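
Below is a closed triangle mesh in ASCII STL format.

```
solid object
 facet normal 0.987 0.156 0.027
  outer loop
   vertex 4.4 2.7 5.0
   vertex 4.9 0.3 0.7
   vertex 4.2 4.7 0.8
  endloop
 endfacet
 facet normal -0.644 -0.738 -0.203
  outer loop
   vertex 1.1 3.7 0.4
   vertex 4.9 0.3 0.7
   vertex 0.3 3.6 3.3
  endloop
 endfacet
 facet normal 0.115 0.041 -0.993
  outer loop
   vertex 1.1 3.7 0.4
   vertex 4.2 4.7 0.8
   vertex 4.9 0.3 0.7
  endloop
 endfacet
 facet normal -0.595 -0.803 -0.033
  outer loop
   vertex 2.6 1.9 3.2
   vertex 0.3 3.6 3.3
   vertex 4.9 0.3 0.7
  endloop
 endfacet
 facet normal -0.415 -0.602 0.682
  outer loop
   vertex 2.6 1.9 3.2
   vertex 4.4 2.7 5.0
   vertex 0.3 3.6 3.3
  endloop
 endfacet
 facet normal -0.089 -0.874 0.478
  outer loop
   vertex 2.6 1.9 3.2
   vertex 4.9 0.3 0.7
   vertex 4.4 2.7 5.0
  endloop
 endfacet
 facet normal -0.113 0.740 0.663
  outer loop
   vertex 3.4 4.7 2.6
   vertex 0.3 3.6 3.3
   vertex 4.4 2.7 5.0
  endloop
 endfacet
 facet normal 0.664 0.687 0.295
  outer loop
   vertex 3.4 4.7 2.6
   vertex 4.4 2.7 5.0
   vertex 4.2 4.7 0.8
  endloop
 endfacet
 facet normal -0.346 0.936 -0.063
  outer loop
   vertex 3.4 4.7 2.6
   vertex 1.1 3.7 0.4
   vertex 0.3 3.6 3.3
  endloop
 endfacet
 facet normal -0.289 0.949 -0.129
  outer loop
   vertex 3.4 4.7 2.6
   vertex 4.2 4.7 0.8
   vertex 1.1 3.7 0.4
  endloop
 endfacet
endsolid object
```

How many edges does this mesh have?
15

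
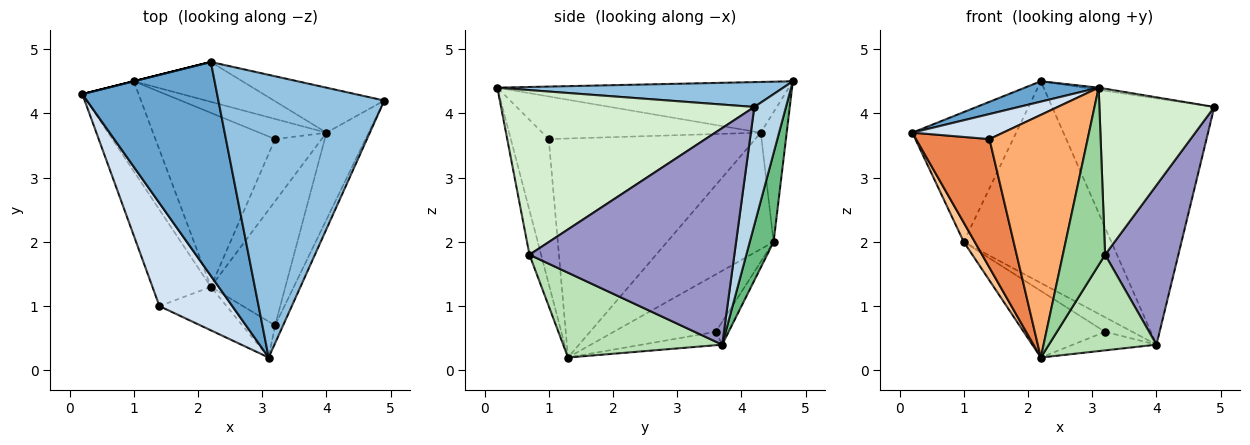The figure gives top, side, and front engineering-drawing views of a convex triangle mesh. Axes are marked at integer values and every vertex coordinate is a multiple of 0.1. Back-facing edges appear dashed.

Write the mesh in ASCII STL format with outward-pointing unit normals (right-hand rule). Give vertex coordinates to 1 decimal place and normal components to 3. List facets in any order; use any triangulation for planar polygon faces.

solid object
 facet normal -0.351 -0.089 0.932
  outer loop
   vertex 2.2 4.8 4.5
   vertex 0.2 4.3 3.7
   vertex 3.1 0.2 4.4
  endloop
 endfacet
 facet normal 0.148 0.007 0.989
  outer loop
   vertex 2.2 4.8 4.5
   vertex 3.1 0.2 4.4
   vertex 4.9 4.2 4.1
  endloop
 endfacet
 facet normal 0.189 0.966 -0.176
  outer loop
   vertex 2.2 4.8 4.5
   vertex 4.9 4.2 4.1
   vertex 4.0 3.7 0.4
  endloop
 endfacet
 facet normal -0.494 -0.205 0.845
  outer loop
   vertex 1.4 1.0 3.6
   vertex 3.1 0.2 4.4
   vertex 0.2 4.3 3.7
  endloop
 endfacet
 facet normal -0.914 -0.325 -0.244
  outer loop
   vertex 1.4 1.0 3.6
   vertex 0.2 4.3 3.7
   vertex 2.2 1.3 0.2
  endloop
 endfacet
 facet normal -0.355 -0.920 -0.165
  outer loop
   vertex 1.4 1.0 3.6
   vertex 2.2 1.3 0.2
   vertex 3.1 0.2 4.4
  endloop
 endfacet
 facet normal -0.897 -0.093 -0.433
  outer loop
   vertex 1.0 4.5 2.0
   vertex 2.2 1.3 0.2
   vertex 0.2 4.3 3.7
  endloop
 endfacet
 facet normal -0.243 0.970 0.000
  outer loop
   vertex 1.0 4.5 2.0
   vertex 0.2 4.3 3.7
   vertex 2.2 4.8 4.5
  endloop
 endfacet
 facet normal 0.156 0.969 -0.191
  outer loop
   vertex 1.0 4.5 2.0
   vertex 2.2 4.8 4.5
   vertex 4.0 3.7 0.4
  endloop
 endfacet
 facet normal -0.261 -0.946 -0.192
  outer loop
   vertex 3.2 0.7 1.8
   vertex 3.1 0.2 4.4
   vertex 2.2 1.3 0.2
  endloop
 endfacet
 facet normal 0.670 -0.453 -0.588
  outer loop
   vertex 3.2 0.7 1.8
   vertex 2.2 1.3 0.2
   vertex 4.0 3.7 0.4
  endloop
 endfacet
 facet normal 0.910 -0.413 -0.044
  outer loop
   vertex 3.2 0.7 1.8
   vertex 4.9 4.2 4.1
   vertex 3.1 0.2 4.4
  endloop
 endfacet
 facet normal 0.926 -0.331 -0.181
  outer loop
   vertex 3.2 0.7 1.8
   vertex 4.0 3.7 0.4
   vertex 4.9 4.2 4.1
  endloop
 endfacet
 facet normal -0.265 0.276 -0.924
  outer loop
   vertex 3.2 3.6 0.6
   vertex 4.0 3.7 0.4
   vertex 2.2 1.3 0.2
  endloop
 endfacet
 facet normal -0.409 0.326 -0.852
  outer loop
   vertex 3.2 3.6 0.6
   vertex 2.2 1.3 0.2
   vertex 1.0 4.5 2.0
  endloop
 endfacet
 facet normal -0.266 0.565 -0.781
  outer loop
   vertex 3.2 3.6 0.6
   vertex 1.0 4.5 2.0
   vertex 4.0 3.7 0.4
  endloop
 endfacet
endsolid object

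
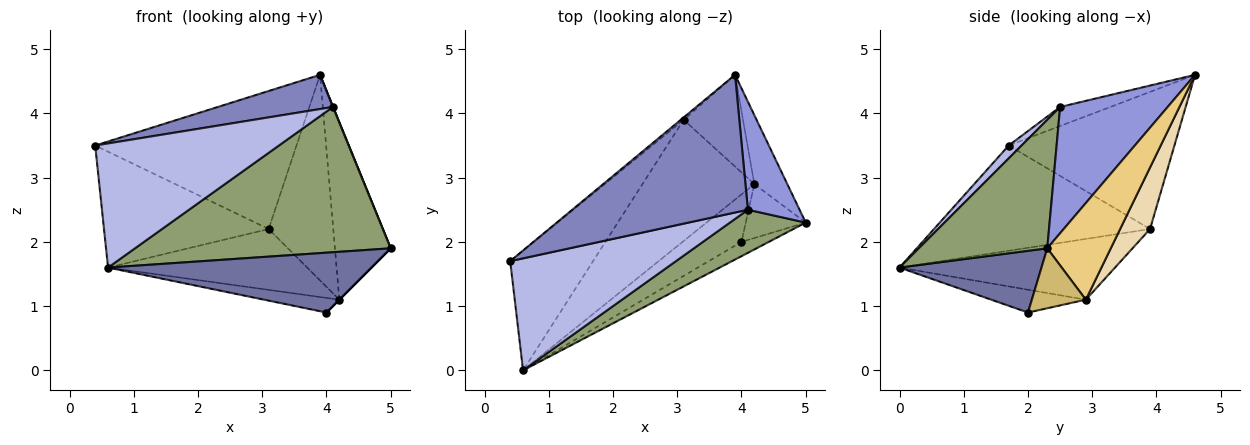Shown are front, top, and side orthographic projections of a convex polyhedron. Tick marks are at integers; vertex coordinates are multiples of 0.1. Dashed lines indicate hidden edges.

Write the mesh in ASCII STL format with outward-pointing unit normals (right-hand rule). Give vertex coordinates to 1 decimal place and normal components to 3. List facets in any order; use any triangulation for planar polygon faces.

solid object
 facet normal 0.464 -0.861 -0.206
  outer loop
   vertex 0.6 0.0 1.6
   vertex 4.0 2.0 0.9
   vertex 5.0 2.3 1.9
  endloop
 endfacet
 facet normal -0.105 -0.240 0.965
  outer loop
   vertex 4.1 2.5 4.1
   vertex 3.9 4.6 4.6
   vertex 0.4 1.7 3.5
  endloop
 endfacet
 facet normal 0.925 -0.002 0.379
  outer loop
   vertex 4.1 2.5 4.1
   vertex 5.0 2.3 1.9
   vertex 3.9 4.6 4.6
  endloop
 endfacet
 facet normal 0.052 -0.742 0.669
  outer loop
   vertex 4.1 2.5 4.1
   vertex 0.4 1.7 3.5
   vertex 0.6 0.0 1.6
  endloop
 endfacet
 facet normal 0.434 -0.864 0.256
  outer loop
   vertex 4.1 2.5 4.1
   vertex 0.6 0.0 1.6
   vertex 5.0 2.3 1.9
  endloop
 endfacet
 facet normal -0.635 0.772 -0.013
  outer loop
   vertex 3.1 3.9 2.2
   vertex 0.4 1.7 3.5
   vertex 3.9 4.6 4.6
  endloop
 endfacet
 facet normal -0.674 0.514 -0.531
  outer loop
   vertex 3.1 3.9 2.2
   vertex 0.6 0.0 1.6
   vertex 0.4 1.7 3.5
  endloop
 endfacet
 facet normal -0.347 0.276 -0.896
  outer loop
   vertex 4.2 2.9 1.1
   vertex 4.0 2.0 0.9
   vertex 0.6 0.0 1.6
  endloop
 endfacet
 facet normal -0.437 0.404 -0.804
  outer loop
   vertex 4.2 2.9 1.1
   vertex 0.6 0.0 1.6
   vertex 3.1 3.9 2.2
  endloop
 endfacet
 facet normal 0.707 0.000 -0.707
  outer loop
   vertex 4.2 2.9 1.1
   vertex 5.0 2.3 1.9
   vertex 4.0 2.0 0.9
  endloop
 endfacet
 facet normal 0.728 0.639 -0.248
  outer loop
   vertex 4.2 2.9 1.1
   vertex 3.9 4.6 4.6
   vertex 5.0 2.3 1.9
  endloop
 endfacet
 facet normal 0.390 0.841 -0.375
  outer loop
   vertex 4.2 2.9 1.1
   vertex 3.1 3.9 2.2
   vertex 3.9 4.6 4.6
  endloop
 endfacet
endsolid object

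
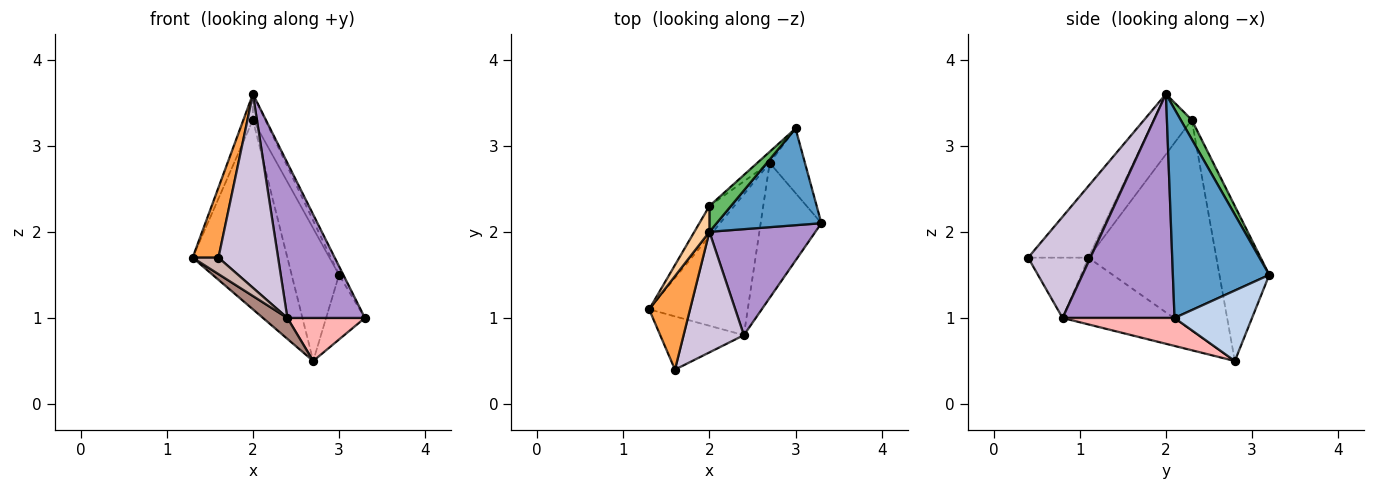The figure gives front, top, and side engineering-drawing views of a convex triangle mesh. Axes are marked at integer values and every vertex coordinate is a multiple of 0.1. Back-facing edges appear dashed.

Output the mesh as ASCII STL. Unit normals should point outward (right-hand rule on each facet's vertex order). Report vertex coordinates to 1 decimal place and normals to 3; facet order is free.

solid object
 facet normal 0.893 0.040 0.448
  outer loop
   vertex 2.0 2.0 3.6
   vertex 3.3 2.1 1.0
   vertex 3.0 3.2 1.5
  endloop
 endfacet
 facet normal 0.816 0.408 -0.408
  outer loop
   vertex 2.7 2.8 0.5
   vertex 3.0 3.2 1.5
   vertex 3.3 2.1 1.0
  endloop
 endfacet
 facet normal -0.814 -0.349 0.465
  outer loop
   vertex 1.6 0.4 1.7
   vertex 2.0 2.0 3.6
   vertex 1.3 1.1 1.7
  endloop
 endfacet
 facet normal -0.943 0.236 0.236
  outer loop
   vertex 2.0 2.3 3.3
   vertex 1.3 1.1 1.7
   vertex 2.0 2.0 3.6
  endloop
 endfacet
 facet normal 0.537 0.597 0.597
  outer loop
   vertex 2.0 2.3 3.3
   vertex 2.0 2.0 3.6
   vertex 3.0 3.2 1.5
  endloop
 endfacet
 facet normal -0.800 0.592 -0.094
  outer loop
   vertex 2.0 2.3 3.3
   vertex 2.7 2.8 0.5
   vertex 1.3 1.1 1.7
  endloop
 endfacet
 facet normal -0.724 0.688 -0.058
  outer loop
   vertex 2.0 2.3 3.3
   vertex 3.0 3.2 1.5
   vertex 2.7 2.8 0.5
  endloop
 endfacet
 facet normal 0.402 -0.278 -0.872
  outer loop
   vertex 2.4 0.8 1.0
   vertex 2.7 2.8 0.5
   vertex 3.3 2.1 1.0
  endloop
 endfacet
 facet normal 0.766 -0.530 0.363
  outer loop
   vertex 2.4 0.8 1.0
   vertex 3.3 2.1 1.0
   vertex 2.0 2.0 3.6
  endloop
 endfacet
 facet normal 0.663 -0.635 0.395
  outer loop
   vertex 2.4 0.8 1.0
   vertex 2.0 2.0 3.6
   vertex 1.6 0.4 1.7
  endloop
 endfacet
 facet normal -0.556 -0.122 -0.822
  outer loop
   vertex 2.4 0.8 1.0
   vertex 1.3 1.1 1.7
   vertex 2.7 2.8 0.5
  endloop
 endfacet
 facet normal -0.567 -0.243 -0.787
  outer loop
   vertex 2.4 0.8 1.0
   vertex 1.6 0.4 1.7
   vertex 1.3 1.1 1.7
  endloop
 endfacet
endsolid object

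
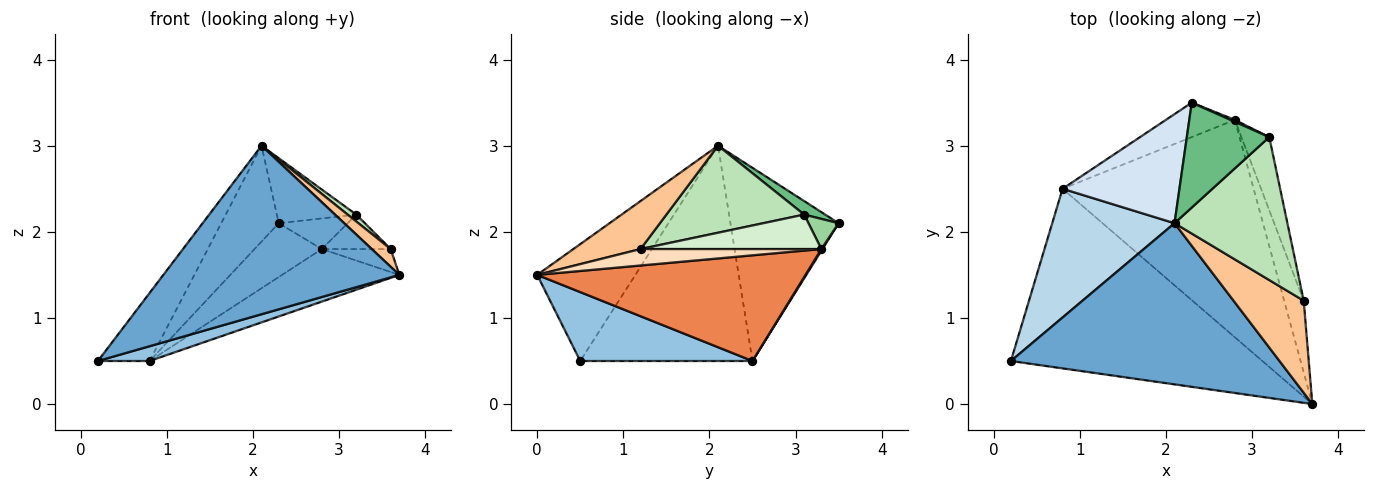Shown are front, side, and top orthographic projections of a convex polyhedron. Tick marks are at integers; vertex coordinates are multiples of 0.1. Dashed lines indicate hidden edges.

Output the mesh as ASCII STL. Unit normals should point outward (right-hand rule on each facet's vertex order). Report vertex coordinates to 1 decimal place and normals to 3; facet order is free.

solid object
 facet normal -0.288 -0.692 0.662
  outer loop
   vertex 2.1 2.1 3.0
   vertex 0.2 0.5 0.5
   vertex 3.7 0.0 1.5
  endloop
 endfacet
 facet normal 0.263 -0.079 -0.961
  outer loop
   vertex 0.8 2.5 0.5
   vertex 3.7 0.0 1.5
   vertex 0.2 0.5 0.5
  endloop
 endfacet
 facet normal -0.841 0.252 0.478
  outer loop
   vertex 0.8 2.5 0.5
   vertex 0.2 0.5 0.5
   vertex 2.1 2.1 3.0
  endloop
 endfacet
 facet normal -0.779 0.414 0.471
  outer loop
   vertex 0.8 2.5 0.5
   vertex 2.1 2.1 3.0
   vertex 2.3 3.5 2.1
  endloop
 endfacet
 facet normal 0.474 0.207 -0.856
  outer loop
   vertex 2.8 3.3 1.8
   vertex 3.7 0.0 1.5
   vertex 0.8 2.5 0.5
  endloop
 endfacet
 facet normal 0.013 0.842 -0.539
  outer loop
   vertex 2.8 3.3 1.8
   vertex 0.8 2.5 0.5
   vertex 2.3 3.5 2.1
  endloop
 endfacet
 facet normal 0.558 -0.157 0.815
  outer loop
   vertex 3.6 1.2 1.8
   vertex 2.1 2.1 3.0
   vertex 3.7 0.0 1.5
  endloop
 endfacet
 facet normal 0.625 0.238 -0.744
  outer loop
   vertex 3.6 1.2 1.8
   vertex 3.7 0.0 1.5
   vertex 2.8 3.3 1.8
  endloop
 endfacet
 facet normal 0.138 0.522 0.842
  outer loop
   vertex 3.2 3.1 2.2
   vertex 2.3 3.5 2.1
   vertex 2.1 2.1 3.0
  endloop
 endfacet
 facet normal 0.400 0.915 0.057
  outer loop
   vertex 3.2 3.1 2.2
   vertex 2.8 3.3 1.8
   vertex 2.3 3.5 2.1
  endloop
 endfacet
 facet normal 0.610 -0.038 0.791
  outer loop
   vertex 3.2 3.1 2.2
   vertex 2.1 2.1 3.0
   vertex 3.6 1.2 1.8
  endloop
 endfacet
 facet normal 0.745 0.284 -0.603
  outer loop
   vertex 3.2 3.1 2.2
   vertex 3.6 1.2 1.8
   vertex 2.8 3.3 1.8
  endloop
 endfacet
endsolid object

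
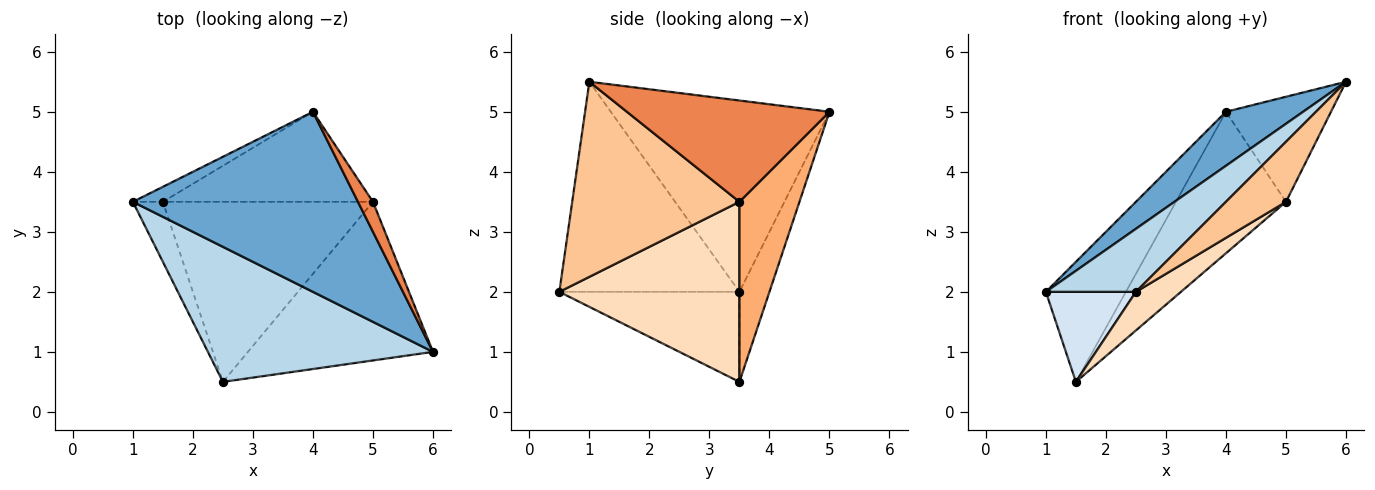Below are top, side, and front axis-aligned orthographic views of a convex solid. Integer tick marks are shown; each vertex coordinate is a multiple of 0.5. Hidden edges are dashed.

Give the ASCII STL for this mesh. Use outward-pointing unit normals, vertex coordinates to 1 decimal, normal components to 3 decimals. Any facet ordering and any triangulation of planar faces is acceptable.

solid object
 facet normal -0.631 -0.223 0.743
  outer loop
   vertex 4.0 5.0 5.0
   vertex 1.0 3.5 2.0
   vertex 6.0 1.0 5.5
  endloop
 endfacet
 facet normal -0.349 0.930 -0.116
  outer loop
   vertex 1.5 3.5 0.5
   vertex 1.0 3.5 2.0
   vertex 4.0 5.0 5.0
  endloop
 endfacet
 facet normal -0.646 -0.323 0.692
  outer loop
   vertex 2.5 0.5 2.0
   vertex 6.0 1.0 5.5
   vertex 1.0 3.5 2.0
  endloop
 endfacet
 facet normal -0.857 -0.429 -0.286
  outer loop
   vertex 2.5 0.5 2.0
   vertex 1.0 3.5 2.0
   vertex 1.5 3.5 0.5
  endloop
 endfacet
 facet normal 0.880 0.456 0.130
  outer loop
   vertex 5.0 3.5 3.5
   vertex 4.0 5.0 5.0
   vertex 6.0 1.0 5.5
  endloop
 endfacet
 facet normal 0.418 0.766 -0.488
  outer loop
   vertex 5.0 3.5 3.5
   vertex 1.5 3.5 0.5
   vertex 4.0 5.0 5.0
  endloop
 endfacet
 facet normal 0.702 -0.252 -0.666
  outer loop
   vertex 5.0 3.5 3.5
   vertex 6.0 1.0 5.5
   vertex 2.5 0.5 2.0
  endloop
 endfacet
 facet normal 0.642 -0.161 -0.749
  outer loop
   vertex 5.0 3.5 3.5
   vertex 2.5 0.5 2.0
   vertex 1.5 3.5 0.5
  endloop
 endfacet
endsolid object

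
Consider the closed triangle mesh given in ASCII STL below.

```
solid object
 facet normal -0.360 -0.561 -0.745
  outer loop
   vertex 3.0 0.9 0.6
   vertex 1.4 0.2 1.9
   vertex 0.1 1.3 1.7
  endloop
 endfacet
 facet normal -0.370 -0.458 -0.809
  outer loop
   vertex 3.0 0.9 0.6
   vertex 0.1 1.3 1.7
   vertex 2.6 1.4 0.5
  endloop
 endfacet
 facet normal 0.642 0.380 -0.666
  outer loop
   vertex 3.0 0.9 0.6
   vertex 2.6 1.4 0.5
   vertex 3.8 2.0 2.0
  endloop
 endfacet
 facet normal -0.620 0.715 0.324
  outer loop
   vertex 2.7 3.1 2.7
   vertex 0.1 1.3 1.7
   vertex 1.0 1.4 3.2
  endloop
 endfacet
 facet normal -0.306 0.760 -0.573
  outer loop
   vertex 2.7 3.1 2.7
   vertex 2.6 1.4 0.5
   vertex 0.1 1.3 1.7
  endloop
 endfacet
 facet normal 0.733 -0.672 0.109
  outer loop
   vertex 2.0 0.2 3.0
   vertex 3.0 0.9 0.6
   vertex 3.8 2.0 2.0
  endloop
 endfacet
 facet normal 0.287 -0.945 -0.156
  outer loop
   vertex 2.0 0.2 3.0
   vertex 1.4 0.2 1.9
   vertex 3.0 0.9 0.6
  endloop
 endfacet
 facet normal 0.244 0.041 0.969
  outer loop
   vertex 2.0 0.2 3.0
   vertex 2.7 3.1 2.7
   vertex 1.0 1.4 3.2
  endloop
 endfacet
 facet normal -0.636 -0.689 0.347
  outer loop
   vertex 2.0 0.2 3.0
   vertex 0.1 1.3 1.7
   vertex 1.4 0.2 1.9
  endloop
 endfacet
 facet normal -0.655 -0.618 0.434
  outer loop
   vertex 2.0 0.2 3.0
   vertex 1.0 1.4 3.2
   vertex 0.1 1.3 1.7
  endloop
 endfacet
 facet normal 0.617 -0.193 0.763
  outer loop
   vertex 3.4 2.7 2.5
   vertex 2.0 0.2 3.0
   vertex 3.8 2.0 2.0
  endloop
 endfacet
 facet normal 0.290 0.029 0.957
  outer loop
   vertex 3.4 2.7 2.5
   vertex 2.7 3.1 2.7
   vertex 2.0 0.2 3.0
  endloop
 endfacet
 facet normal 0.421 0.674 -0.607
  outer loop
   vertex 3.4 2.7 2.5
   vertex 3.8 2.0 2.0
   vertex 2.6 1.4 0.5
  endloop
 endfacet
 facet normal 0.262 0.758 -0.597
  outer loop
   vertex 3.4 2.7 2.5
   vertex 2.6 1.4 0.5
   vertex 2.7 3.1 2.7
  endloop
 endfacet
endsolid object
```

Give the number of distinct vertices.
9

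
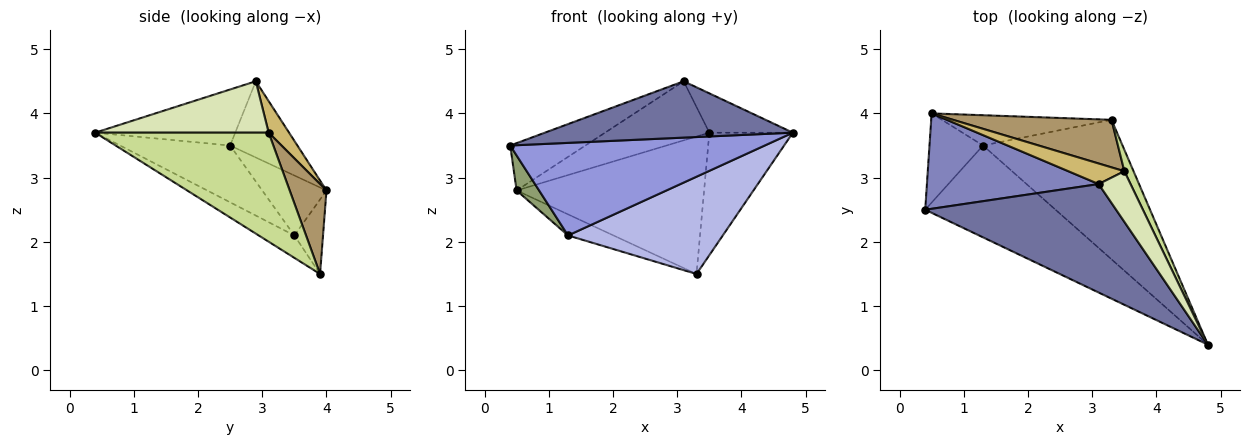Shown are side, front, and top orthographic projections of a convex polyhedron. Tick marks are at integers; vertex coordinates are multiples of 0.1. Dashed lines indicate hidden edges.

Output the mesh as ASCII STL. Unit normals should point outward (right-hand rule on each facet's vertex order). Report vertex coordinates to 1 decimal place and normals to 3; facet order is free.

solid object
 facet normal -0.252 -0.446 0.859
  outer loop
   vertex 3.1 2.9 4.5
   vertex 0.4 2.5 3.5
   vertex 4.8 0.4 3.7
  endloop
 endfacet
 facet normal -0.369 0.413 0.832
  outer loop
   vertex 0.5 4.0 2.8
   vertex 0.4 2.5 3.5
   vertex 3.1 2.9 4.5
  endloop
 endfacet
 facet normal -0.293 -0.679 -0.673
  outer loop
   vertex 1.3 3.5 2.1
   vertex 4.8 0.4 3.7
   vertex 0.4 2.5 3.5
  endloop
 endfacet
 facet normal -0.131 -0.567 -0.813
  outer loop
   vertex 1.3 3.5 2.1
   vertex 3.3 3.9 1.5
   vertex 4.8 0.4 3.7
  endloop
 endfacet
 facet normal -0.722 -0.253 -0.644
  outer loop
   vertex 1.3 3.5 2.1
   vertex 0.4 2.5 3.5
   vertex 0.5 4.0 2.8
  endloop
 endfacet
 facet normal -0.339 0.538 -0.772
  outer loop
   vertex 1.3 3.5 2.1
   vertex 0.5 4.0 2.8
   vertex 3.3 3.9 1.5
  endloop
 endfacet
 facet normal 0.898 0.433 0.076
  outer loop
   vertex 3.5 3.1 3.7
   vertex 4.8 0.4 3.7
   vertex 3.3 3.9 1.5
  endloop
 endfacet
 facet normal 0.786 0.379 0.488
  outer loop
   vertex 3.5 3.1 3.7
   vertex 3.1 2.9 4.5
   vertex 4.8 0.4 3.7
  endloop
 endfacet
 facet normal 0.182 0.929 0.321
  outer loop
   vertex 3.5 3.1 3.7
   vertex 3.3 3.9 1.5
   vertex 0.5 4.0 2.8
  endloop
 endfacet
 facet normal 0.182 0.929 0.323
  outer loop
   vertex 3.5 3.1 3.7
   vertex 0.5 4.0 2.8
   vertex 3.1 2.9 4.5
  endloop
 endfacet
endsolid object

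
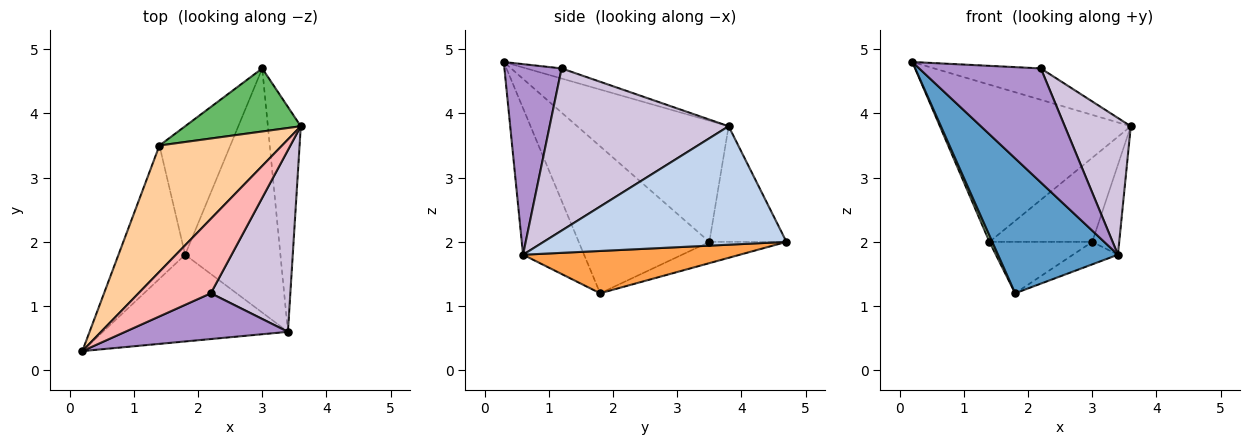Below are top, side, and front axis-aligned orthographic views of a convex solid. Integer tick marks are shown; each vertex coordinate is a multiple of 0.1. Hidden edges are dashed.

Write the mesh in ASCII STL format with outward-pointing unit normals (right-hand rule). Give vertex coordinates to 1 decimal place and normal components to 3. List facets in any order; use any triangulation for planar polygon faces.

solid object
 facet normal -0.394 -0.773 -0.497
  outer loop
   vertex 3.4 0.6 1.8
   vertex 0.2 0.3 4.8
   vertex 1.8 1.8 1.2
  endloop
 endfacet
 facet normal 0.958 0.106 -0.266
  outer loop
   vertex 3.4 0.6 1.8
   vertex 3.0 4.7 2.0
   vertex 3.6 3.8 3.8
  endloop
 endfacet
 facet normal 0.404 0.084 -0.911
  outer loop
   vertex 3.4 0.6 1.8
   vertex 1.8 1.8 1.2
   vertex 3.0 4.7 2.0
  endloop
 endfacet
 facet normal -0.526 0.663 0.532
  outer loop
   vertex 1.4 3.5 2.0
   vertex 0.2 0.3 4.8
   vertex 3.6 3.8 3.8
  endloop
 endfacet
 facet normal -0.514 0.686 0.514
  outer loop
   vertex 1.4 3.5 2.0
   vertex 3.6 3.8 3.8
   vertex 3.0 4.7 2.0
  endloop
 endfacet
 facet normal -0.911 -0.020 -0.413
  outer loop
   vertex 1.4 3.5 2.0
   vertex 1.8 1.8 1.2
   vertex 0.2 0.3 4.8
  endloop
 endfacet
 facet normal -0.268 0.358 -0.894
  outer loop
   vertex 1.4 3.5 2.0
   vertex 3.0 4.7 2.0
   vertex 1.8 1.8 1.2
  endloop
 endfacet
 facet normal -0.128 0.385 0.914
  outer loop
   vertex 2.2 1.2 4.7
   vertex 3.6 3.8 3.8
   vertex 0.2 0.3 4.8
  endloop
 endfacet
 facet normal 0.400 -0.851 0.341
  outer loop
   vertex 2.2 1.2 4.7
   vertex 0.2 0.3 4.8
   vertex 3.4 0.6 1.8
  endloop
 endfacet
 facet normal 0.852 -0.314 0.418
  outer loop
   vertex 2.2 1.2 4.7
   vertex 3.4 0.6 1.8
   vertex 3.6 3.8 3.8
  endloop
 endfacet
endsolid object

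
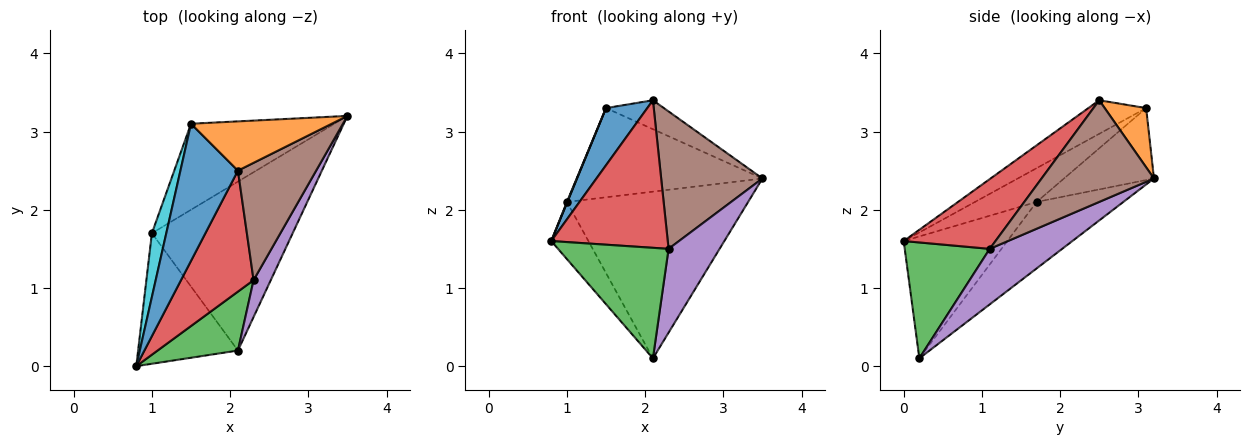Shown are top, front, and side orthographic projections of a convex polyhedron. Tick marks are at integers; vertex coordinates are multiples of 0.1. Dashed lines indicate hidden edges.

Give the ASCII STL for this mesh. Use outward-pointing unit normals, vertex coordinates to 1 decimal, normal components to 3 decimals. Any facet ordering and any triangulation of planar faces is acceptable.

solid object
 facet normal -0.474 -0.339 0.813
  outer loop
   vertex 1.5 3.1 3.3
   vertex 0.8 0.0 1.6
   vertex 2.1 2.5 3.4
  endloop
 endfacet
 facet normal 0.341 0.476 0.811
  outer loop
   vertex 1.5 3.1 3.3
   vertex 2.1 2.5 3.4
   vertex 3.5 3.2 2.4
  endloop
 endfacet
 facet normal 0.561 -0.730 0.389
  outer loop
   vertex 2.3 1.1 1.5
   vertex 0.8 0.0 1.6
   vertex 2.1 0.2 0.1
  endloop
 endfacet
 facet normal 0.520 -0.660 0.541
  outer loop
   vertex 2.3 1.1 1.5
   vertex 2.1 2.5 3.4
   vertex 0.8 0.0 1.6
  endloop
 endfacet
 facet normal 0.793 -0.558 0.246
  outer loop
   vertex 2.3 1.1 1.5
   vertex 2.1 0.2 0.1
   vertex 3.5 3.2 2.4
  endloop
 endfacet
 facet normal 0.645 -0.581 0.496
  outer loop
   vertex 2.3 1.1 1.5
   vertex 3.5 3.2 2.4
   vertex 2.1 2.5 3.4
  endloop
 endfacet
 facet normal -0.319 0.666 -0.675
  outer loop
   vertex 1.0 1.7 2.1
   vertex 3.5 3.2 2.4
   vertex 2.1 0.2 0.1
  endloop
 endfacet
 facet normal -0.329 0.680 -0.656
  outer loop
   vertex 1.0 1.7 2.1
   vertex 1.5 3.1 3.3
   vertex 3.5 3.2 2.4
  endloop
 endfacet
 facet normal -0.746 0.267 -0.611
  outer loop
   vertex 1.0 1.7 2.1
   vertex 2.1 0.2 0.1
   vertex 0.8 0.0 1.6
  endloop
 endfacet
 facet normal -0.920 -0.007 0.391
  outer loop
   vertex 1.0 1.7 2.1
   vertex 0.8 0.0 1.6
   vertex 1.5 3.1 3.3
  endloop
 endfacet
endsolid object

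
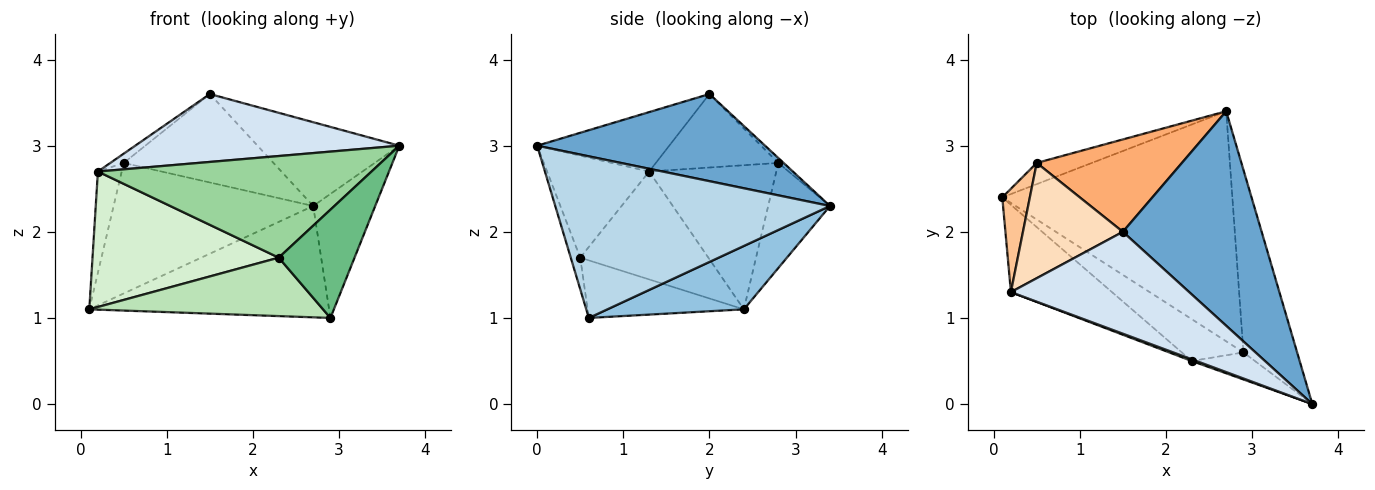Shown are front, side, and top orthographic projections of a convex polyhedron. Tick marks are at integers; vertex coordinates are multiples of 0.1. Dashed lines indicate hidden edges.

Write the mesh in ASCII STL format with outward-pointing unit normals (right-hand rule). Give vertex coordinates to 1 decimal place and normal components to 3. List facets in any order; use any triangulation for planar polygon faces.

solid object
 facet normal 0.505 0.314 0.804
  outer loop
   vertex 1.5 2.0 3.6
   vertex 3.7 0.0 3.0
   vertex 2.7 3.4 2.3
  endloop
 endfacet
 facet normal 0.241 0.423 -0.874
  outer loop
   vertex 2.9 0.6 1.0
   vertex 0.1 2.4 1.1
   vertex 2.7 3.4 2.3
  endloop
 endfacet
 facet normal 0.928 0.209 -0.308
  outer loop
   vertex 2.9 0.6 1.0
   vertex 2.7 3.4 2.3
   vertex 3.7 0.0 3.0
  endloop
 endfacet
 facet normal -0.267 -0.535 0.802
  outer loop
   vertex 0.2 1.3 2.7
   vertex 3.7 0.0 3.0
   vertex 1.5 2.0 3.6
  endloop
 endfacet
 facet normal -0.292 0.944 -0.153
  outer loop
   vertex 0.5 2.8 2.8
   vertex 2.7 3.4 2.3
   vertex 0.1 2.4 1.1
  endloop
 endfacet
 facet normal -0.024 0.691 0.722
  outer loop
   vertex 0.5 2.8 2.8
   vertex 1.5 2.0 3.6
   vertex 2.7 3.4 2.3
  endloop
 endfacet
 facet normal -0.966 0.181 0.185
  outer loop
   vertex 0.5 2.8 2.8
   vertex 0.1 2.4 1.1
   vertex 0.2 1.3 2.7
  endloop
 endfacet
 facet normal -0.591 0.065 0.804
  outer loop
   vertex 0.5 2.8 2.8
   vertex 0.2 1.3 2.7
   vertex 1.5 2.0 3.6
  endloop
 endfacet
 facet normal -0.120 -0.963 -0.241
  outer loop
   vertex 2.3 0.5 1.7
   vertex 2.9 0.6 1.0
   vertex 3.7 0.0 3.0
  endloop
 endfacet
 facet normal -0.349 -0.937 0.016
  outer loop
   vertex 2.3 0.5 1.7
   vertex 3.7 0.0 3.0
   vertex 0.2 1.3 2.7
  endloop
 endfacet
 facet normal -0.478 -0.714 -0.511
  outer loop
   vertex 2.3 0.5 1.7
   vertex 0.1 2.4 1.1
   vertex 2.9 0.6 1.0
  endloop
 endfacet
 facet normal -0.501 -0.728 -0.469
  outer loop
   vertex 2.3 0.5 1.7
   vertex 0.2 1.3 2.7
   vertex 0.1 2.4 1.1
  endloop
 endfacet
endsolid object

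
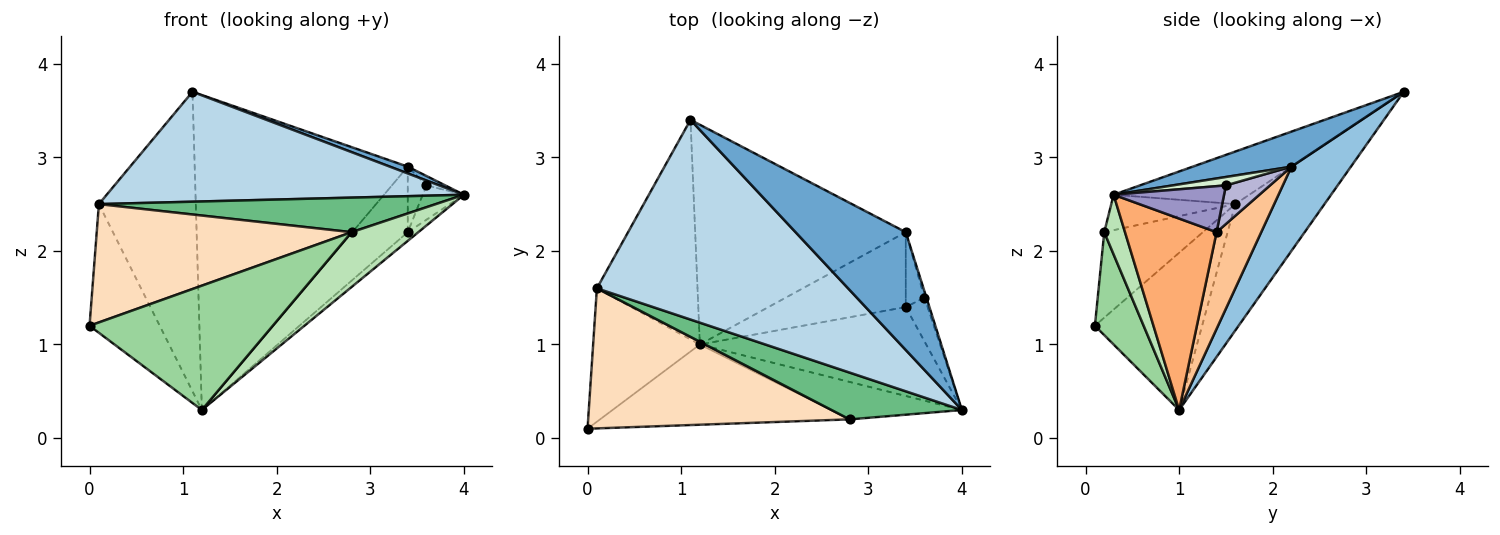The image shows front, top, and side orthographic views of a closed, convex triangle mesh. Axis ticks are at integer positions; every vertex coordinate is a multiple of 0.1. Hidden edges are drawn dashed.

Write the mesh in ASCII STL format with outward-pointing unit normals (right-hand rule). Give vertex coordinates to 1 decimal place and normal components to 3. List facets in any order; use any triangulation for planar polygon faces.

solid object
 facet normal 0.302 -0.055 0.952
  outer loop
   vertex 3.4 2.2 2.9
   vertex 1.1 3.4 3.7
   vertex 4.0 0.3 2.6
  endloop
 endfacet
 facet normal 0.223 0.799 -0.558
  outer loop
   vertex 3.4 2.2 2.9
   vertex 1.2 1.0 0.3
   vertex 1.1 3.4 3.7
  endloop
 endfacet
 facet normal -0.180 -0.474 0.862
  outer loop
   vertex 0.1 1.6 2.5
   vertex 4.0 0.3 2.6
   vertex 1.1 3.4 3.7
  endloop
 endfacet
 facet normal -0.728 0.476 -0.494
  outer loop
   vertex 0.1 1.6 2.5
   vertex 1.2 1.0 0.3
   vertex 0.0 0.1 1.2
  endloop
 endfacet
 facet normal -0.596 0.648 -0.475
  outer loop
   vertex 0.1 1.6 2.5
   vertex 1.1 3.4 3.7
   vertex 1.2 1.0 0.3
  endloop
 endfacet
 facet normal 0.644 0.074 -0.761
  outer loop
   vertex 3.4 1.4 2.2
   vertex 4.0 0.3 2.6
   vertex 1.2 1.0 0.3
  endloop
 endfacet
 facet normal 0.468 0.582 -0.665
  outer loop
   vertex 3.4 1.4 2.2
   vertex 1.2 1.0 0.3
   vertex 3.4 2.2 2.9
  endloop
 endfacet
 facet normal -0.242 -0.626 0.741
  outer loop
   vertex 2.8 0.2 2.2
   vertex 0.1 1.6 2.5
   vertex 0.0 0.1 1.2
  endloop
 endfacet
 facet normal -0.214 -0.580 0.786
  outer loop
   vertex 2.8 0.2 2.2
   vertex 4.0 0.3 2.6
   vertex 0.1 1.6 2.5
  endloop
 endfacet
 facet normal 0.218 -0.820 -0.529
  outer loop
   vertex 2.8 0.2 2.2
   vertex 0.0 0.1 1.2
   vertex 1.2 1.0 0.3
  endloop
 endfacet
 facet normal 0.249 -0.800 -0.546
  outer loop
   vertex 2.8 0.2 2.2
   vertex 1.2 1.0 0.3
   vertex 4.0 0.3 2.6
  endloop
 endfacet
 facet normal 0.921 0.325 -0.217
  outer loop
   vertex 3.6 1.5 2.7
   vertex 3.4 2.2 2.9
   vertex 4.0 0.3 2.6
  endloop
 endfacet
 facet normal 0.856 0.319 -0.406
  outer loop
   vertex 3.6 1.5 2.7
   vertex 4.0 0.3 2.6
   vertex 3.4 1.4 2.2
  endloop
 endfacet
 facet normal 0.841 0.357 -0.408
  outer loop
   vertex 3.6 1.5 2.7
   vertex 3.4 1.4 2.2
   vertex 3.4 2.2 2.9
  endloop
 endfacet
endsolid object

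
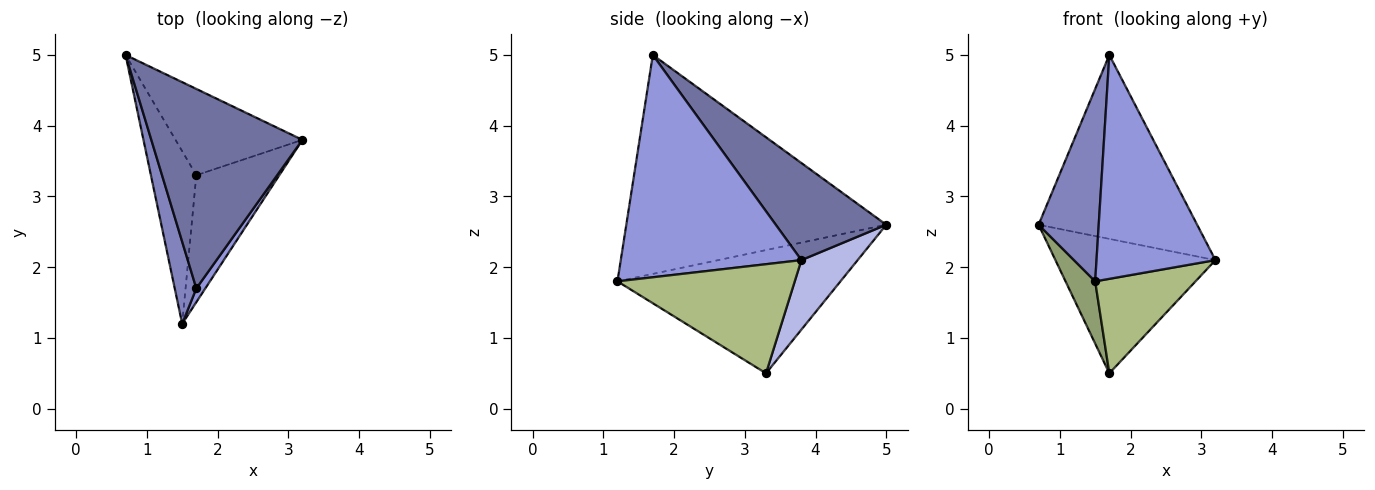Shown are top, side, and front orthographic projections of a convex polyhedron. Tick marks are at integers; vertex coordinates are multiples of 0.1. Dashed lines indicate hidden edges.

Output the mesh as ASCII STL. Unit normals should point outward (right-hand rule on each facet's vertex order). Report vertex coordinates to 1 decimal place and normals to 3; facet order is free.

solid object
 facet normal 0.427 0.613 0.665
  outer loop
   vertex 1.7 1.7 5.0
   vertex 3.2 3.8 2.1
   vertex 0.7 5.0 2.6
  endloop
 endfacet
 facet normal -0.970 -0.224 0.096
  outer loop
   vertex 1.7 1.7 5.0
   vertex 0.7 5.0 2.6
   vertex 1.5 1.2 1.8
  endloop
 endfacet
 facet normal 0.835 -0.550 0.034
  outer loop
   vertex 1.7 1.7 5.0
   vertex 1.5 1.2 1.8
   vertex 3.2 3.8 2.1
  endloop
 endfacet
 facet normal 0.284 0.807 -0.518
  outer loop
   vertex 1.7 3.3 0.5
   vertex 0.7 5.0 2.6
   vertex 3.2 3.8 2.1
  endloop
 endfacet
 facet normal -0.931 -0.124 -0.343
  outer loop
   vertex 1.7 3.3 0.5
   vertex 1.5 1.2 1.8
   vertex 0.7 5.0 2.6
  endloop
 endfacet
 facet normal 0.726 -0.411 -0.552
  outer loop
   vertex 1.7 3.3 0.5
   vertex 3.2 3.8 2.1
   vertex 1.5 1.2 1.8
  endloop
 endfacet
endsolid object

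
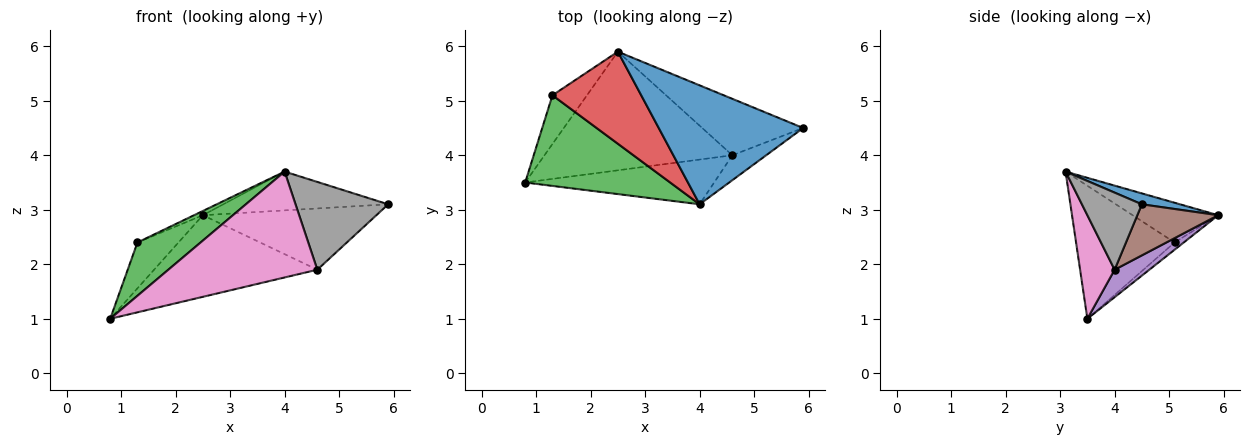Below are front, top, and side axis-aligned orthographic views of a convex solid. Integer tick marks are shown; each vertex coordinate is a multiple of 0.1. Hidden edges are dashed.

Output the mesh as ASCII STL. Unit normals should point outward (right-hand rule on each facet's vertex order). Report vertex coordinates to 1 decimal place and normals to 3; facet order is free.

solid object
 facet normal 0.072 0.309 0.948
  outer loop
   vertex 4.0 3.1 3.7
   vertex 5.9 4.5 3.1
   vertex 2.5 5.9 2.9
  endloop
 endfacet
 facet normal -0.152 0.677 -0.720
  outer loop
   vertex 1.3 5.1 2.4
   vertex 2.5 5.9 2.9
   vertex 0.8 3.5 1.0
  endloop
 endfacet
 facet normal -0.620 -0.398 0.676
  outer loop
   vertex 1.3 5.1 2.4
   vertex 0.8 3.5 1.0
   vertex 4.0 3.1 3.7
  endloop
 endfacet
 facet normal -0.408 0.042 0.912
  outer loop
   vertex 1.3 5.1 2.4
   vertex 4.0 3.1 3.7
   vertex 2.5 5.9 2.9
  endloop
 endfacet
 facet normal 0.120 0.563 -0.818
  outer loop
   vertex 4.6 4.0 1.9
   vertex 0.8 3.5 1.0
   vertex 2.5 5.9 2.9
  endloop
 endfacet
 facet normal 0.324 0.696 -0.641
  outer loop
   vertex 4.6 4.0 1.9
   vertex 2.5 5.9 2.9
   vertex 5.9 4.5 3.1
  endloop
 endfacet
 facet normal 0.209 -0.901 -0.381
  outer loop
   vertex 4.6 4.0 1.9
   vertex 4.0 3.1 3.7
   vertex 0.8 3.5 1.0
  endloop
 endfacet
 facet normal 0.528 -0.817 -0.232
  outer loop
   vertex 4.6 4.0 1.9
   vertex 5.9 4.5 3.1
   vertex 4.0 3.1 3.7
  endloop
 endfacet
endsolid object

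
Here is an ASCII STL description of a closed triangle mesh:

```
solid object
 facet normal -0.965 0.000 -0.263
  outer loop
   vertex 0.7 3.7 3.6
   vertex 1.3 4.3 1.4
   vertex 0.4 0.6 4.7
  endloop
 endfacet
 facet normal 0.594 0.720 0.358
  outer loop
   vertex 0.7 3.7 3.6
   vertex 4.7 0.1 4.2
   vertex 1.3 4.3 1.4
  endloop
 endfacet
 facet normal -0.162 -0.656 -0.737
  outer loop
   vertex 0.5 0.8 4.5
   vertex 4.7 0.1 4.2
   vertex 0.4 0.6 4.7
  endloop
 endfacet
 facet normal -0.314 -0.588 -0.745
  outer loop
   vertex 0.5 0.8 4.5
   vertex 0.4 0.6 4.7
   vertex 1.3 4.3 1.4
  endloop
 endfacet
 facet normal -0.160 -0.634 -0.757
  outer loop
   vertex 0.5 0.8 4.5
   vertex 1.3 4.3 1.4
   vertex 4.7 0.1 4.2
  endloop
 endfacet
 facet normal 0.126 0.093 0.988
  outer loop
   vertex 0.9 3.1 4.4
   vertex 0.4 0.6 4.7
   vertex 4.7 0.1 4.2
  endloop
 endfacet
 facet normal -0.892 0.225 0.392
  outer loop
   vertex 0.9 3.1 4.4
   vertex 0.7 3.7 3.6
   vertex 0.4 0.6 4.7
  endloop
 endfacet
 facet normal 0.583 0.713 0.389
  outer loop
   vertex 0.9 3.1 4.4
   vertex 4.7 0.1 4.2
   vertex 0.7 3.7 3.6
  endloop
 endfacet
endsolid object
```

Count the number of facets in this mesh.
8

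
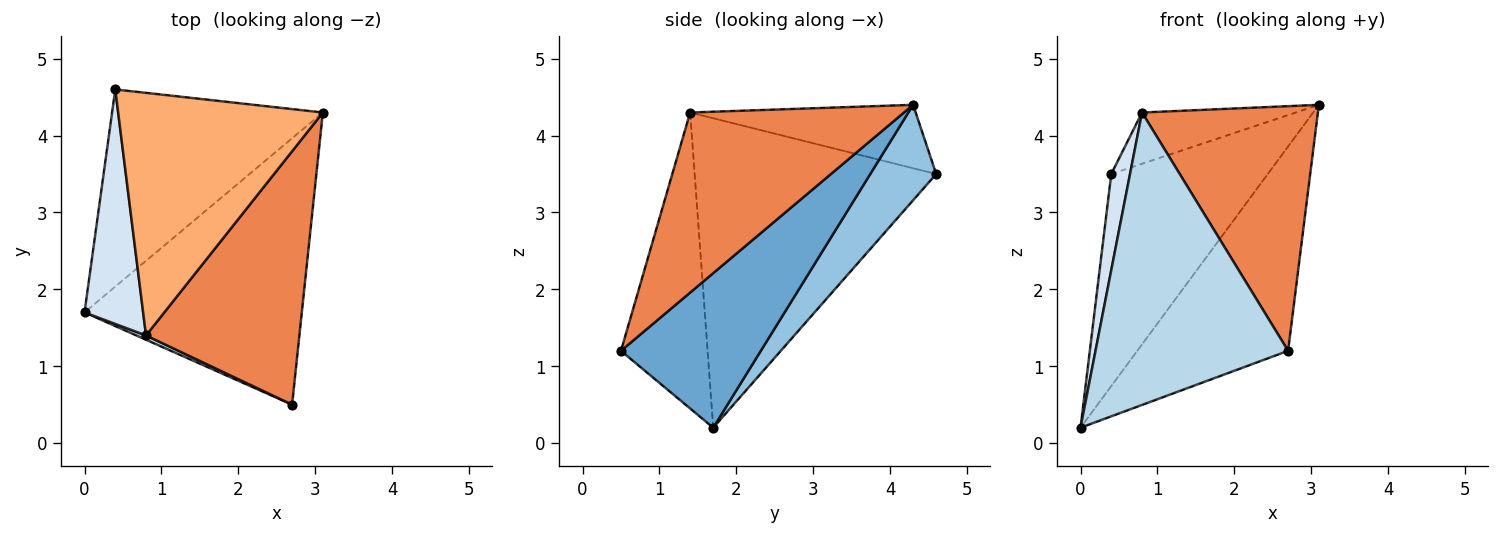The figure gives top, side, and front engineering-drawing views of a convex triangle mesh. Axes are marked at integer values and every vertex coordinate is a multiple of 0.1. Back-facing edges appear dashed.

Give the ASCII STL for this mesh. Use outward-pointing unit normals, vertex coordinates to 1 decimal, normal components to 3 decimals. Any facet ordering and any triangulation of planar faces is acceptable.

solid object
 facet normal 0.492 0.530 -0.691
  outer loop
   vertex 2.7 0.5 1.2
   vertex 0.0 1.7 0.2
   vertex 3.1 4.3 4.4
  endloop
 endfacet
 facet normal 0.295 0.700 -0.651
  outer loop
   vertex 0.4 4.6 3.5
   vertex 3.1 4.3 4.4
   vertex 0.0 1.7 0.2
  endloop
 endfacet
 facet normal -0.410 -0.912 0.013
  outer loop
   vertex 0.8 1.4 4.3
   vertex 0.0 1.7 0.2
   vertex 2.7 0.5 1.2
  endloop
 endfacet
 facet normal -0.980 -0.076 0.186
  outer loop
   vertex 0.8 1.4 4.3
   vertex 0.4 4.6 3.5
   vertex 0.0 1.7 0.2
  endloop
 endfacet
 facet normal 0.645 -0.531 0.550
  outer loop
   vertex 0.8 1.4 4.3
   vertex 2.7 0.5 1.2
   vertex 3.1 4.3 4.4
  endloop
 endfacet
 facet normal -0.290 0.198 0.936
  outer loop
   vertex 0.8 1.4 4.3
   vertex 3.1 4.3 4.4
   vertex 0.4 4.6 3.5
  endloop
 endfacet
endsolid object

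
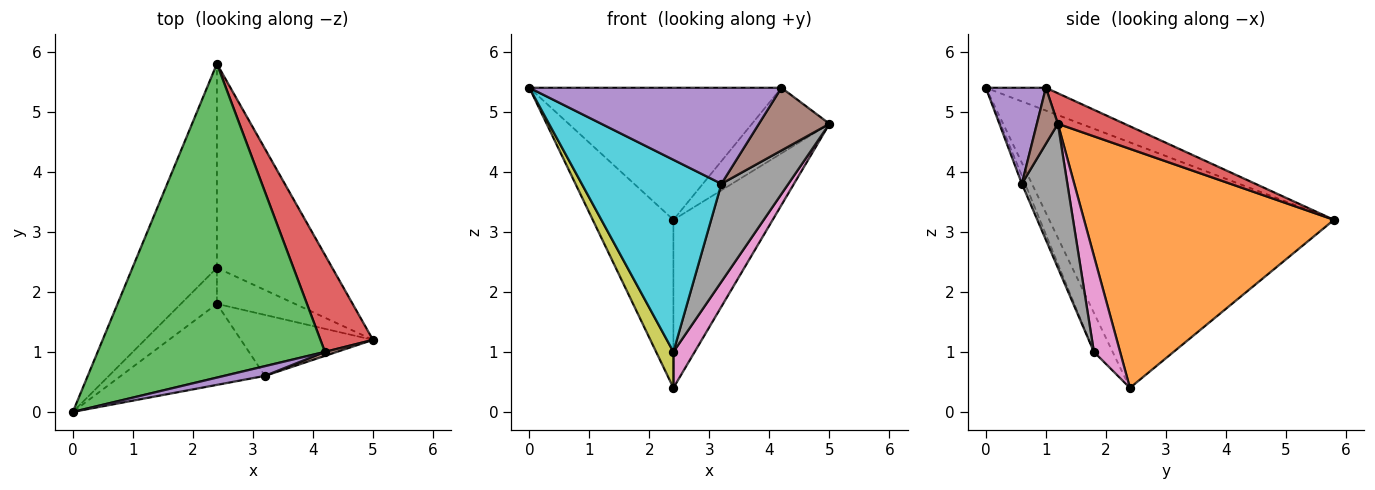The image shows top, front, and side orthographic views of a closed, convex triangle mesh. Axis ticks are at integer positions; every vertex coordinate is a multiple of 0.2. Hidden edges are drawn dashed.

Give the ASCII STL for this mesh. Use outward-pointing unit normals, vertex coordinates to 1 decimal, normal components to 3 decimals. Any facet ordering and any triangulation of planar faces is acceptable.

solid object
 facet normal -0.913 0.259 -0.314
  outer loop
   vertex 2.4 2.4 0.4
   vertex 0.0 0.0 5.4
   vertex 2.4 5.8 3.2
  endloop
 endfacet
 facet normal 0.848 0.337 -0.409
  outer loop
   vertex 2.4 2.4 0.4
   vertex 2.4 5.8 3.2
   vertex 5.0 1.2 4.8
  endloop
 endfacet
 facet normal -0.092 0.386 0.918
  outer loop
   vertex 4.2 1.0 5.4
   vertex 2.4 5.8 3.2
   vertex 0.0 0.0 5.4
  endloop
 endfacet
 facet normal 0.434 0.505 0.746
  outer loop
   vertex 4.2 1.0 5.4
   vertex 5.0 1.2 4.8
   vertex 2.4 5.8 3.2
  endloop
 endfacet
 facet normal 0.231 -0.968 0.098
  outer loop
   vertex 4.2 1.0 5.4
   vertex 0.0 0.0 5.4
   vertex 3.2 0.6 3.8
  endloop
 endfacet
 facet normal 0.285 -0.957 0.061
  outer loop
   vertex 4.2 1.0 5.4
   vertex 3.2 0.6 3.8
   vertex 5.0 1.2 4.8
  endloop
 endfacet
 facet normal 0.656 -0.533 -0.533
  outer loop
   vertex 2.4 1.8 1.0
   vertex 2.4 2.4 0.4
   vertex 5.0 1.2 4.8
  endloop
 endfacet
 facet normal 0.500 -0.735 -0.458
  outer loop
   vertex 2.4 1.8 1.0
   vertex 5.0 1.2 4.8
   vertex 3.2 0.6 3.8
  endloop
 endfacet
 facet normal -0.608 -0.561 -0.561
  outer loop
   vertex 2.4 1.8 1.0
   vertex 0.0 0.0 5.4
   vertex 2.4 2.4 0.4
  endloop
 endfacet
 facet normal -0.022 -0.921 -0.389
  outer loop
   vertex 2.4 1.8 1.0
   vertex 3.2 0.6 3.8
   vertex 0.0 0.0 5.4
  endloop
 endfacet
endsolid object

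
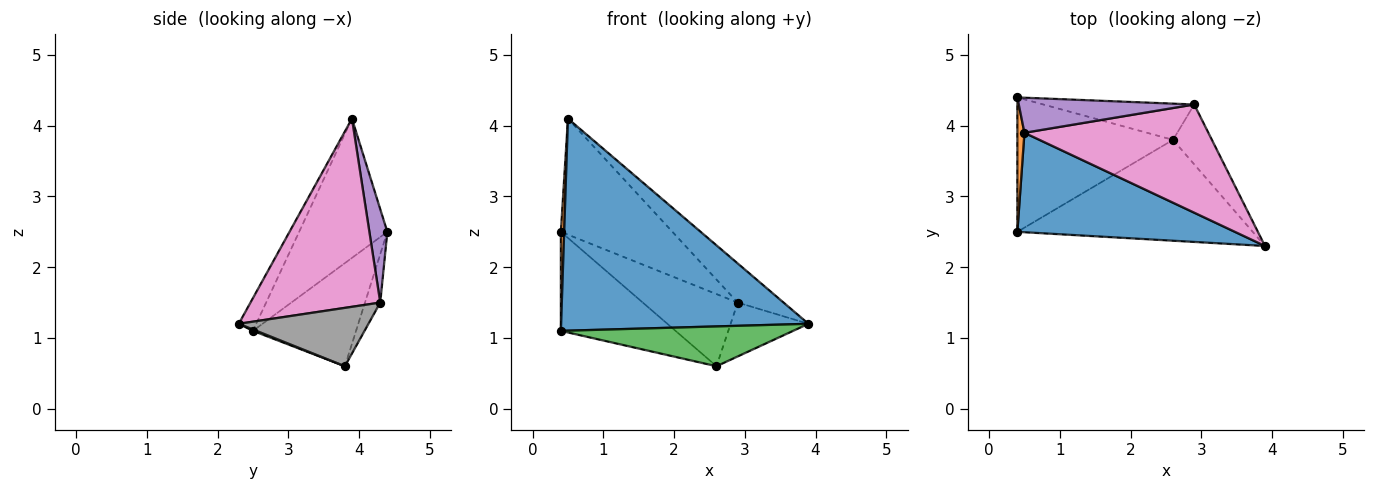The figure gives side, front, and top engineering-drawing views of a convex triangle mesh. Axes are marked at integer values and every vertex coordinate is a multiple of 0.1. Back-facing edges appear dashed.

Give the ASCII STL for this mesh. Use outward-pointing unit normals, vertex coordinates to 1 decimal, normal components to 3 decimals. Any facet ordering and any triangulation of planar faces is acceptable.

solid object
 facet normal -0.064 -0.904 0.424
  outer loop
   vertex 0.5 3.9 4.1
   vertex 0.4 2.5 1.1
   vertex 3.9 2.3 1.2
  endloop
 endfacet
 facet normal -0.998 -0.037 0.051
  outer loop
   vertex 0.5 3.9 4.1
   vertex 0.4 4.4 2.5
   vertex 0.4 2.5 1.1
  endloop
 endfacet
 facet normal 0.006 -0.367 -0.930
  outer loop
   vertex 2.6 3.8 0.6
   vertex 3.9 2.3 1.2
   vertex 0.4 2.5 1.1
  endloop
 endfacet
 facet normal -0.471 0.523 -0.710
  outer loop
   vertex 2.6 3.8 0.6
   vertex 0.4 2.5 1.1
   vertex 0.4 4.4 2.5
  endloop
 endfacet
 facet normal 0.152 0.946 0.286
  outer loop
   vertex 2.9 4.3 1.5
   vertex 0.4 4.4 2.5
   vertex 0.5 3.9 4.1
  endloop
 endfacet
 facet normal -0.142 0.885 -0.444
  outer loop
   vertex 2.9 4.3 1.5
   vertex 2.6 3.8 0.6
   vertex 0.4 4.4 2.5
  endloop
 endfacet
 facet normal 0.693 0.245 0.678
  outer loop
   vertex 2.9 4.3 1.5
   vertex 0.5 3.9 4.1
   vertex 3.9 2.3 1.2
  endloop
 endfacet
 facet normal 0.744 0.447 -0.496
  outer loop
   vertex 2.9 4.3 1.5
   vertex 3.9 2.3 1.2
   vertex 2.6 3.8 0.6
  endloop
 endfacet
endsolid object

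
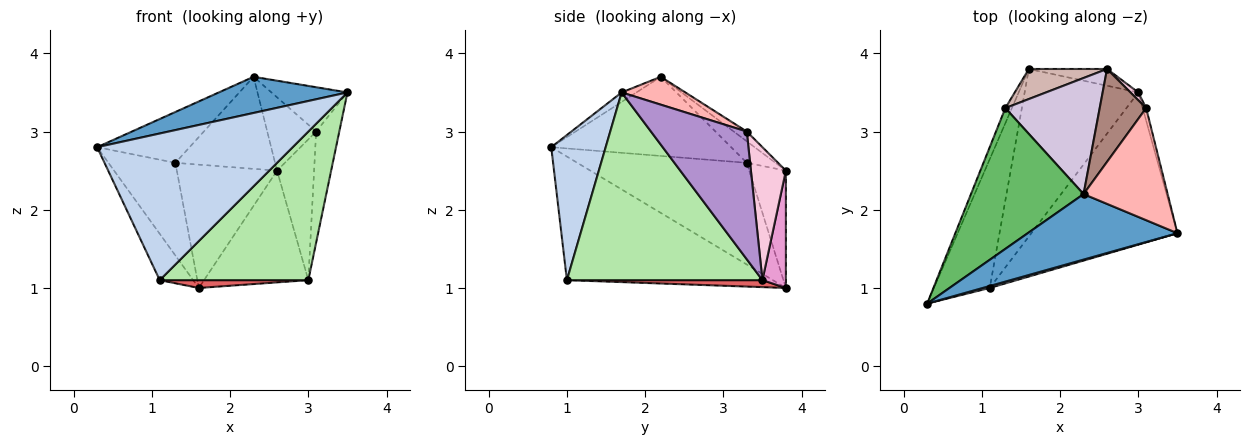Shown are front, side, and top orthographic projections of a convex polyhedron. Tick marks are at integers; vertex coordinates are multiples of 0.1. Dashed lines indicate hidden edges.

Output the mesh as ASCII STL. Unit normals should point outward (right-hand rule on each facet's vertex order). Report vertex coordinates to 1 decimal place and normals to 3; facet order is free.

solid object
 facet normal -0.055 -0.483 0.874
  outer loop
   vertex 2.3 2.2 3.7
   vertex 0.3 0.8 2.8
   vertex 3.5 1.7 3.5
  endloop
 endfacet
 facet normal 0.268 -0.963 0.013
  outer loop
   vertex 1.1 1.0 1.1
   vertex 3.5 1.7 3.5
   vertex 0.3 0.8 2.8
  endloop
 endfacet
 facet normal -0.902 0.146 -0.407
  outer loop
   vertex 1.1 1.0 1.1
   vertex 0.3 0.8 2.8
   vertex 1.6 3.8 1.0
  endloop
 endfacet
 facet normal -0.928 0.367 -0.060
  outer loop
   vertex 1.3 3.3 2.6
   vertex 1.6 3.8 1.0
   vertex 0.3 0.8 2.8
  endloop
 endfacet
 facet normal -0.551 0.283 0.785
  outer loop
   vertex 1.3 3.3 2.6
   vertex 0.3 0.8 2.8
   vertex 2.3 2.2 3.7
  endloop
 endfacet
 facet normal 0.677 -0.514 -0.527
  outer loop
   vertex 3.0 3.5 1.1
   vertex 3.5 1.7 3.5
   vertex 1.1 1.0 1.1
  endloop
 endfacet
 facet normal 0.061 -0.047 -0.997
  outer loop
   vertex 3.0 3.5 1.1
   vertex 1.1 1.0 1.1
   vertex 1.6 3.8 1.0
  endloop
 endfacet
 facet normal 0.295 0.351 0.889
  outer loop
   vertex 3.1 3.3 3.0
   vertex 2.3 2.2 3.7
   vertex 3.5 1.7 3.5
  endloop
 endfacet
 facet normal 0.972 0.235 -0.026
  outer loop
   vertex 3.1 3.3 3.0
   vertex 3.5 1.7 3.5
   vertex 3.0 3.5 1.1
  endloop
 endfacet
 facet normal -0.176 0.612 0.771
  outer loop
   vertex 2.6 3.8 2.5
   vertex 1.3 3.3 2.6
   vertex 2.3 2.2 3.7
  endloop
 endfacet
 facet normal -0.163 0.611 0.774
  outer loop
   vertex 2.6 3.8 2.5
   vertex 2.3 2.2 3.7
   vertex 3.1 3.3 3.0
  endloop
 endfacet
 facet normal -0.335 0.915 0.223
  outer loop
   vertex 2.6 3.8 2.5
   vertex 1.6 3.8 1.0
   vertex 1.3 3.3 2.6
  endloop
 endfacet
 facet normal 0.217 0.965 -0.145
  outer loop
   vertex 2.6 3.8 2.5
   vertex 3.0 3.5 1.1
   vertex 1.6 3.8 1.0
  endloop
 endfacet
 facet normal 0.686 0.726 0.040
  outer loop
   vertex 2.6 3.8 2.5
   vertex 3.1 3.3 3.0
   vertex 3.0 3.5 1.1
  endloop
 endfacet
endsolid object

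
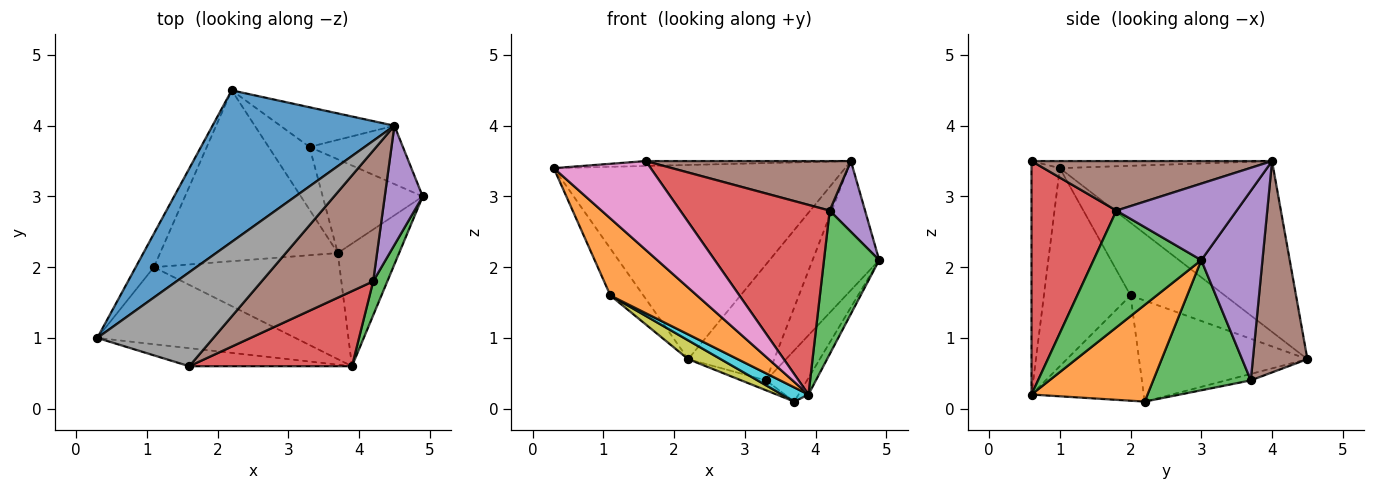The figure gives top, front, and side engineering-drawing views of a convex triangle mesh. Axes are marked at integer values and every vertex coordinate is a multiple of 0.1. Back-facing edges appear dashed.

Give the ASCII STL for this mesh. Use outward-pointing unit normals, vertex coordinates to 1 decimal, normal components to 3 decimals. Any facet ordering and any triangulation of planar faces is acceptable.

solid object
 facet normal -0.500 0.683 0.533
  outer loop
   vertex 4.5 4.0 3.5
   vertex 2.2 4.5 0.7
   vertex 0.3 1.0 3.4
  endloop
 endfacet
 facet normal 0.842 0.072 -0.534
  outer loop
   vertex 3.9 0.6 0.2
   vertex 3.7 2.2 0.1
   vertex 4.9 3.0 2.1
  endloop
 endfacet
 facet normal 0.752 0.316 -0.578
  outer loop
   vertex 3.3 3.7 0.4
   vertex 4.9 3.0 2.1
   vertex 3.7 2.2 0.1
  endloop
 endfacet
 facet normal -0.154 0.154 -0.976
  outer loop
   vertex 3.3 3.7 0.4
   vertex 3.7 2.2 0.1
   vertex 2.2 4.5 0.7
  endloop
 endfacet
 facet normal 0.642 0.699 -0.316
  outer loop
   vertex 3.3 3.7 0.4
   vertex 4.5 4.0 3.5
   vertex 4.9 3.0 2.1
  endloop
 endfacet
 facet normal 0.514 0.811 -0.278
  outer loop
   vertex 3.3 3.7 0.4
   vertex 2.2 4.5 0.7
   vertex 4.5 4.0 3.5
  endloop
 endfacet
 facet normal -0.275 -0.942 -0.192
  outer loop
   vertex 1.6 0.6 3.5
   vertex 0.3 1.0 3.4
   vertex 3.9 0.6 0.2
  endloop
 endfacet
 facet normal -0.061 0.052 0.997
  outer loop
   vertex 1.6 0.6 3.5
   vertex 4.5 4.0 3.5
   vertex 0.3 1.0 3.4
  endloop
 endfacet
 facet normal -0.492 -0.095 -0.865
  outer loop
   vertex 1.1 2.0 1.6
   vertex 2.2 4.5 0.7
   vertex 3.7 2.2 0.1
  endloop
 endfacet
 facet normal -0.490 -0.115 -0.864
  outer loop
   vertex 1.1 2.0 1.6
   vertex 3.7 2.2 0.1
   vertex 3.9 0.6 0.2
  endloop
 endfacet
 facet normal -0.919 0.322 -0.230
  outer loop
   vertex 1.1 2.0 1.6
   vertex 0.3 1.0 3.4
   vertex 2.2 4.5 0.7
  endloop
 endfacet
 facet normal -0.577 -0.577 -0.577
  outer loop
   vertex 1.1 2.0 1.6
   vertex 3.9 0.6 0.2
   vertex 0.3 1.0 3.4
  endloop
 endfacet
 facet normal 0.885 -0.454 0.107
  outer loop
   vertex 4.2 1.8 2.8
   vertex 3.9 0.6 0.2
   vertex 4.9 3.0 2.1
  endloop
 endfacet
 facet normal 0.467 -0.822 0.326
  outer loop
   vertex 4.2 1.8 2.8
   vertex 1.6 0.6 3.5
   vertex 3.9 0.6 0.2
  endloop
 endfacet
 facet normal 0.866 -0.255 0.430
  outer loop
   vertex 4.2 1.8 2.8
   vertex 4.9 3.0 2.1
   vertex 4.5 4.0 3.5
  endloop
 endfacet
 facet normal 0.383 -0.327 0.864
  outer loop
   vertex 4.2 1.8 2.8
   vertex 4.5 4.0 3.5
   vertex 1.6 0.6 3.5
  endloop
 endfacet
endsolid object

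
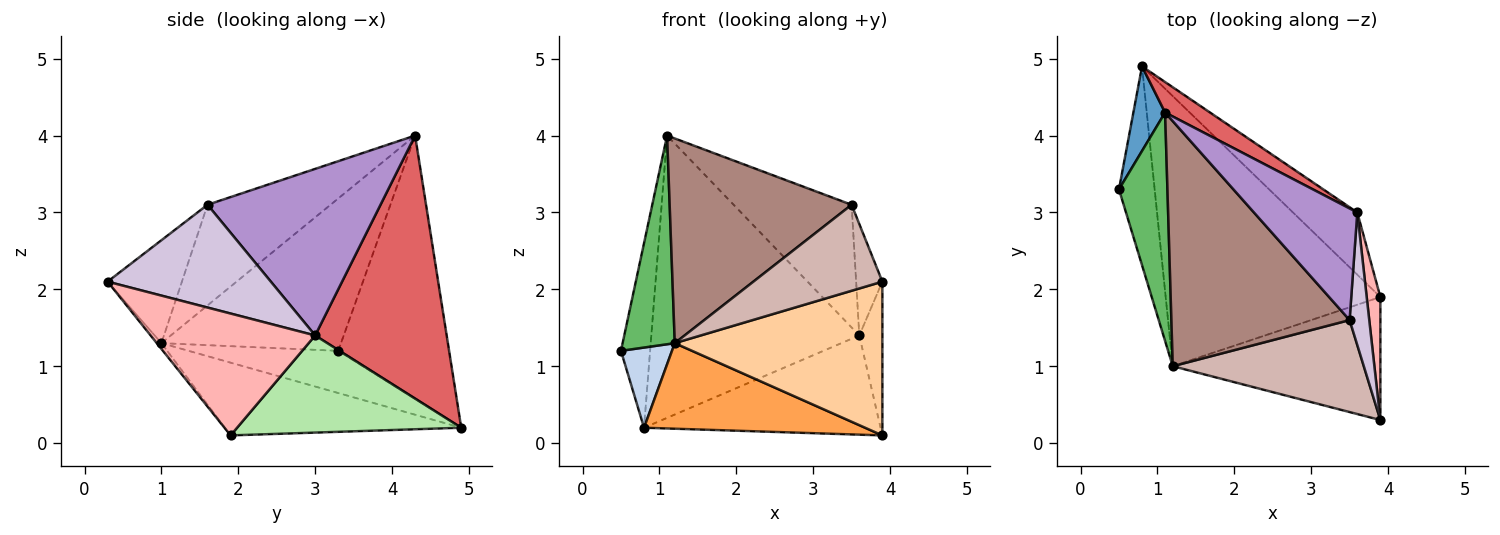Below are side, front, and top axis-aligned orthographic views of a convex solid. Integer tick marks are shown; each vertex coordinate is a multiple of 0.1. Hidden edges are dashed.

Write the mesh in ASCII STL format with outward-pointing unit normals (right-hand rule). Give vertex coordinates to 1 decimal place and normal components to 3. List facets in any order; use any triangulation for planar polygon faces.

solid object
 facet normal -0.961 0.252 0.116
  outer loop
   vertex 1.1 4.3 4.0
   vertex 0.8 4.9 0.2
   vertex 0.5 3.3 1.2
  endloop
 endfacet
 facet normal -0.739 -0.252 -0.625
  outer loop
   vertex 1.2 1.0 1.3
   vertex 0.5 3.3 1.2
   vertex 0.8 4.9 0.2
  endloop
 endfacet
 facet normal -0.307 -0.287 -0.907
  outer loop
   vertex 1.2 1.0 1.3
   vertex 0.8 4.9 0.2
   vertex 3.9 1.9 0.1
  endloop
 endfacet
 facet normal -0.017 -0.781 -0.625
  outer loop
   vertex 1.2 1.0 1.3
   vertex 3.9 1.9 0.1
   vertex 3.9 0.3 2.1
  endloop
 endfacet
 facet normal -0.918 -0.267 0.292
  outer loop
   vertex 1.2 1.0 1.3
   vertex 1.1 4.3 4.0
   vertex 0.5 3.3 1.2
  endloop
 endfacet
 facet normal 0.626 0.661 -0.415
  outer loop
   vertex 3.6 3.0 1.4
   vertex 3.9 1.9 0.1
   vertex 0.8 4.9 0.2
  endloop
 endfacet
 facet normal 0.532 0.842 0.091
  outer loop
   vertex 3.6 3.0 1.4
   vertex 0.8 4.9 0.2
   vertex 1.1 4.3 4.0
  endloop
 endfacet
 facet normal 0.984 0.138 0.110
  outer loop
   vertex 3.6 3.0 1.4
   vertex 3.9 0.3 2.1
   vertex 3.9 1.9 0.1
  endloop
 endfacet
 facet normal 0.735 0.501 0.456
  outer loop
   vertex 3.5 1.6 3.1
   vertex 3.6 3.0 1.4
   vertex 1.1 4.3 4.0
  endloop
 endfacet
 facet normal 0.970 0.156 0.185
  outer loop
   vertex 3.5 1.6 3.1
   vertex 3.9 0.3 2.1
   vertex 3.6 3.0 1.4
  endloop
 endfacet
 facet normal -0.398 -0.588 0.704
  outer loop
   vertex 3.5 1.6 3.1
   vertex 1.1 4.3 4.0
   vertex 1.2 1.0 1.3
  endloop
 endfacet
 facet normal -0.366 -0.636 0.680
  outer loop
   vertex 3.5 1.6 3.1
   vertex 1.2 1.0 1.3
   vertex 3.9 0.3 2.1
  endloop
 endfacet
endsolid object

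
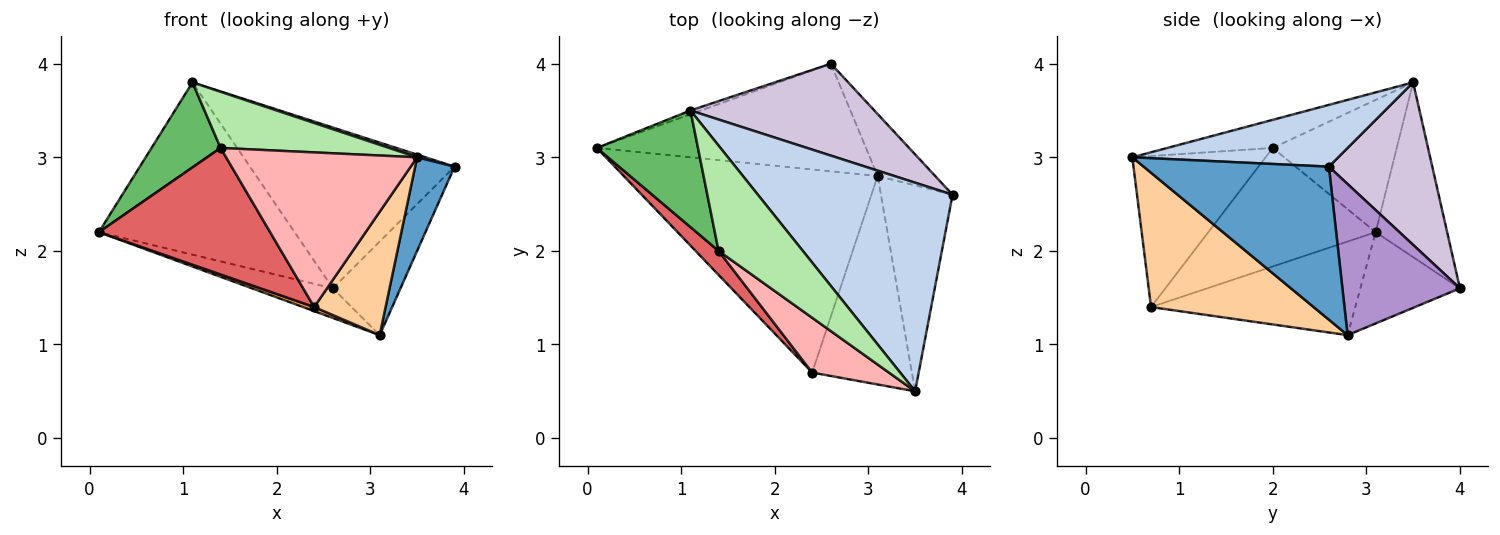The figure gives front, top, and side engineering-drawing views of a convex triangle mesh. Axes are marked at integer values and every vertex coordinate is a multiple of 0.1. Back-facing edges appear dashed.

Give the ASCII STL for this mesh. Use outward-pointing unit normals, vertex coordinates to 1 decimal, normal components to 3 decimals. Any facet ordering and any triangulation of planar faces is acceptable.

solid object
 facet normal 0.889 -0.189 -0.416
  outer loop
   vertex 3.1 2.8 1.1
   vertex 3.9 2.6 2.9
   vertex 3.5 0.5 3.0
  endloop
 endfacet
 facet normal 0.302 -0.012 0.953
  outer loop
   vertex 1.1 3.5 3.8
   vertex 3.5 0.5 3.0
   vertex 3.9 2.6 2.9
  endloop
 endfacet
 facet normal -0.346 -0.019 -0.938
  outer loop
   vertex 2.4 0.7 1.4
   vertex 0.1 3.1 2.2
   vertex 3.1 2.8 1.1
  endloop
 endfacet
 facet normal 0.757 -0.333 -0.562
  outer loop
   vertex 2.4 0.7 1.4
   vertex 3.1 2.8 1.1
   vertex 3.5 0.5 3.0
  endloop
 endfacet
 facet normal -0.727 -0.404 0.555
  outer loop
   vertex 1.4 2.0 3.1
   vertex 1.1 3.5 3.8
   vertex 0.1 3.1 2.2
  endloop
 endfacet
 facet normal -0.282 -0.451 0.846
  outer loop
   vertex 1.4 2.0 3.1
   vertex 3.5 0.5 3.0
   vertex 1.1 3.5 3.8
  endloop
 endfacet
 facet normal -0.693 -0.709 0.134
  outer loop
   vertex 1.4 2.0 3.1
   vertex 0.1 3.1 2.2
   vertex 2.4 0.7 1.4
  endloop
 endfacet
 facet normal -0.549 -0.788 0.279
  outer loop
   vertex 1.4 2.0 3.1
   vertex 2.4 0.7 1.4
   vertex 3.5 0.5 3.0
  endloop
 endfacet
 facet normal 0.823 0.474 -0.313
  outer loop
   vertex 2.6 4.0 1.6
   vertex 3.9 2.6 2.9
   vertex 3.1 2.8 1.1
  endloop
 endfacet
 facet normal 0.402 0.795 0.455
  outer loop
   vertex 2.6 4.0 1.6
   vertex 1.1 3.5 3.8
   vertex 3.9 2.6 2.9
  endloop
 endfacet
 facet normal -0.311 0.252 -0.916
  outer loop
   vertex 2.6 4.0 1.6
   vertex 3.1 2.8 1.1
   vertex 0.1 3.1 2.2
  endloop
 endfacet
 facet normal -0.343 0.939 -0.020
  outer loop
   vertex 2.6 4.0 1.6
   vertex 0.1 3.1 2.2
   vertex 1.1 3.5 3.8
  endloop
 endfacet
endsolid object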